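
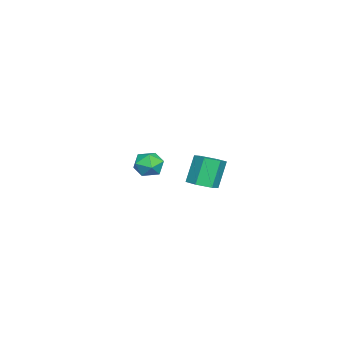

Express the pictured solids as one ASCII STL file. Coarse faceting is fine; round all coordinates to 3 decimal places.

solid 
facet normal -0.194 0.950 -0.245
outer loop
vertex -3.569 -0.825 -2.013
vertex -4.506 -0.941 -1.72
vertex -3.821 -0.635 -1.076
endloop
endfacet
facet normal 0.487 0.872 -0.046
outer loop
vertex -3.569 -0.825 -2.013
vertex -3.821 -0.635 -1.076
vertex -2.98 -1.115 -1.274
endloop
endfacet
facet normal 0.789 0.390 -0.476
outer loop
vertex -3.569 -0.825 -2.013
vertex -2.98 -1.115 -1.274
vertex -3.144 -1.717 -2.039
endloop
endfacet
facet normal 0.295 0.168 -0.940
outer loop
vertex -3.569 -0.825 -2.013
vertex -3.144 -1.717 -2.039
vertex -4.087 -1.61 -2.316
endloop
endfacet
facet normal -0.313 0.515 -0.798
outer loop
vertex -3.569 -0.825 -2.013
vertex -4.087 -1.61 -2.316
vertex -4.506 -0.941 -1.72
endloop
endfacet
facet normal 0.494 0.611 0.618
outer loop
vertex -2.98 -1.115 -1.274
vertex -3.821 -0.635 -1.076
vertex -3.553 -1.41 -0.524
endloop
endfacet
facet normal -0.608 0.736 0.297
outer loop
vertex -3.821 -0.635 -1.076
vertex -4.506 -0.941 -1.72
vertex -4.496 -1.303 -0.801
endloop
endfacet
facet normal -0.800 0.032 -0.599
outer loop
vertex -4.506 -0.941 -1.72
vertex -4.087 -1.61 -2.316
vertex -4.66 -1.905 -1.566
endloop
endfacet
facet normal 0.184 -0.527 -0.830
outer loop
vertex -4.087 -1.61 -2.316
vertex -3.144 -1.717 -2.039
vertex -3.819 -2.385 -1.764
endloop
endfacet
facet normal 0.983 -0.169 -0.077
outer loop
vertex -3.144 -1.717 -2.039
vertex -2.98 -1.115 -1.274
vertex -3.134 -2.079 -1.12
endloop
endfacet
facet normal -0.295 -0.168 0.940
outer loop
vertex -4.071 -2.195 -0.827
vertex -3.553 -1.41 -0.524
vertex -4.496 -1.303 -0.801
endloop
endfacet
facet normal -0.789 -0.390 0.476
outer loop
vertex -4.071 -2.195 -0.827
vertex -4.496 -1.303 -0.801
vertex -4.66 -1.905 -1.566
endloop
endfacet
facet normal -0.487 -0.872 0.046
outer loop
vertex -4.071 -2.195 -0.827
vertex -4.66 -1.905 -1.566
vertex -3.819 -2.385 -1.764
endloop
endfacet
facet normal 0.194 -0.950 0.245
outer loop
vertex -4.071 -2.195 -0.827
vertex -3.819 -2.385 -1.764
vertex -3.134 -2.079 -1.12
endloop
endfacet
facet normal 0.313 -0.515 0.798
outer loop
vertex -4.071 -2.195 -0.827
vertex -3.134 -2.079 -1.12
vertex -3.553 -1.41 -0.524
endloop
endfacet
facet normal -0.184 0.527 0.830
outer loop
vertex -4.496 -1.303 -0.801
vertex -3.553 -1.41 -0.524
vertex -3.821 -0.635 -1.076
endloop
endfacet
facet normal -0.983 0.169 0.077
outer loop
vertex -4.66 -1.905 -1.566
vertex -4.496 -1.303 -0.801
vertex -4.506 -0.941 -1.72
endloop
endfacet
facet normal -0.494 -0.611 -0.618
outer loop
vertex -3.819 -2.385 -1.764
vertex -4.66 -1.905 -1.566
vertex -4.087 -1.61 -2.316
endloop
endfacet
facet normal 0.608 -0.736 -0.297
outer loop
vertex -3.134 -2.079 -1.12
vertex -3.819 -2.385 -1.764
vertex -3.144 -1.717 -2.039
endloop
endfacet
facet normal 0.800 -0.032 0.599
outer loop
vertex -3.553 -1.41 -0.524
vertex -3.134 -2.079 -1.12
vertex -2.98 -1.115 -1.274
endloop
endfacet
facet normal 0.395 -0.154 -0.906
outer loop
vertex 4.043 3.889 1.004
vertex 3.492 3.242 0.874
vertex 3.278 4.043 0.644
endloop
endfacet
facet normal 0.227 0.972 -0.067
outer loop
vertex 4.043 3.889 1.004
vertex 3.278 4.043 0.644
vertex 3.339 4.165 2.616
endloop
endfacet
facet normal 0.226 0.972 -0.067
outer loop
vertex 3.339 4.165 2.616
vertex 3.278 4.043 0.644
vertex 2.574 4.318 2.255
endloop
endfacet
facet normal -0.396 0.155 0.905
outer loop
vertex 3.339 4.165 2.616
vertex 2.574 4.318 2.255
vertex 2.788 3.518 2.486
endloop
endfacet
facet normal 0.395 -0.155 -0.906
outer loop
vertex 3.278 4.043 0.644
vertex 3.492 3.242 0.874
vertex 2.726 3.396 0.514
endloop
endfacet
facet normal -0.657 0.641 -0.397
outer loop
vertex 3.278 4.043 0.644
vertex 2.726 3.396 0.514
vertex 2.574 4.318 2.255
endloop
endfacet
facet normal -0.658 0.640 -0.396
outer loop
vertex 2.574 4.318 2.255
vertex 2.726 3.396 0.514
vertex 2.023 3.671 2.125
endloop
endfacet
facet normal -0.396 0.155 0.905
outer loop
vertex 2.574 4.318 2.255
vertex 2.023 3.671 2.125
vertex 2.788 3.518 2.486
endloop
endfacet
facet normal 0.395 -0.154 -0.906
outer loop
vertex 2.726 3.396 0.514
vertex 3.492 3.242 0.874
vertex 2.941 2.595 0.744
endloop
endfacet
facet normal -0.884 -0.332 -0.329
outer loop
vertex 2.726 3.396 0.514
vertex 2.941 2.595 0.744
vertex 2.023 3.671 2.125
endloop
endfacet
facet normal -0.884 -0.332 -0.329
outer loop
vertex 2.023 3.671 2.125
vertex 2.941 2.595 0.744
vertex 2.237 2.871 2.356
endloop
endfacet
facet normal -0.396 0.155 0.905
outer loop
vertex 2.023 3.671 2.125
vertex 2.237 2.871 2.356
vertex 2.788 3.518 2.486
endloop
endfacet
facet normal 0.396 -0.155 -0.905
outer loop
vertex 2.941 2.595 0.744
vertex 3.492 3.242 0.874
vertex 3.706 2.442 1.105
endloop
endfacet
facet normal -0.226 -0.972 0.068
outer loop
vertex 2.941 2.595 0.744
vertex 3.706 2.442 1.105
vertex 2.237 2.871 2.356
endloop
endfacet
facet normal -0.227 -0.972 0.067
outer loop
vertex 2.237 2.871 2.356
vertex 3.706 2.442 1.105
vertex 3.002 2.717 2.716
endloop
endfacet
facet normal -0.395 0.154 0.906
outer loop
vertex 2.237 2.871 2.356
vertex 3.002 2.717 2.716
vertex 2.788 3.518 2.486
endloop
endfacet
facet normal 0.396 -0.155 -0.905
outer loop
vertex 3.706 2.442 1.105
vertex 3.492 3.242 0.874
vertex 4.257 3.089 1.235
endloop
endfacet
facet normal 0.658 -0.640 0.397
outer loop
vertex 3.706 2.442 1.105
vertex 4.257 3.089 1.235
vertex 3.002 2.717 2.716
endloop
endfacet
facet normal 0.658 -0.641 0.396
outer loop
vertex 3.002 2.717 2.716
vertex 4.257 3.089 1.235
vertex 3.554 3.364 2.846
endloop
endfacet
facet normal -0.395 0.155 0.906
outer loop
vertex 3.002 2.717 2.716
vertex 3.554 3.364 2.846
vertex 2.788 3.518 2.486
endloop
endfacet
facet normal 0.396 -0.155 -0.905
outer loop
vertex 4.257 3.089 1.235
vertex 3.492 3.242 0.874
vertex 4.043 3.889 1.004
endloop
endfacet
facet normal 0.884 0.332 0.329
outer loop
vertex 4.257 3.089 1.235
vertex 4.043 3.889 1.004
vertex 3.554 3.364 2.846
endloop
endfacet
facet normal 0.884 0.332 0.329
outer loop
vertex 3.554 3.364 2.846
vertex 4.043 3.889 1.004
vertex 3.339 4.165 2.616
endloop
endfacet
facet normal -0.395 0.154 0.906
outer loop
vertex 3.554 3.364 2.846
vertex 3.339 4.165 2.616
vertex 2.788 3.518 2.486
endloop
endfacet

endsolid


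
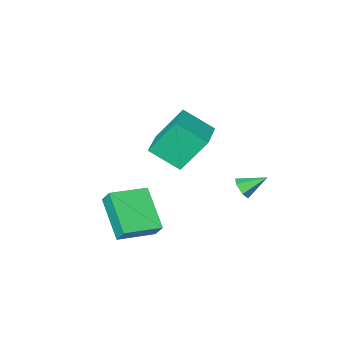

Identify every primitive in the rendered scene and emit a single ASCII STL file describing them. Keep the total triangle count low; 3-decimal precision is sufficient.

solid 
facet normal -0.986 0.112 -0.127
outer loop
vertex 0.691 -3.481 -0.039
vertex 0.663 -2.987 0.615
vertex 1.03 -1.869 -1.242
endloop
endfacet
facet normal 0.034 -0.602 -0.798
outer loop
vertex 2.637 -2.053 -1.035
vertex 0.691 -3.481 -0.039
vertex 1.03 -1.869 -1.242
endloop
endfacet
facet normal -0.985 0.114 -0.126
outer loop
vertex 1.03 -1.869 -1.242
vertex 0.663 -2.987 0.615
vertex 1.003 -1.375 -0.588
endloop
endfacet
facet normal 0.166 0.790 -0.590
outer loop
vertex 1.003 -1.375 -0.588
vertex 2.637 -2.053 -1.035
vertex 1.03 -1.869 -1.242
endloop
endfacet
facet normal -0.166 -0.790 0.590
outer loop
vertex 0.691 -3.481 -0.039
vertex 2.27 -3.171 0.822
vertex 0.663 -2.987 0.615
endloop
endfacet
facet normal 0.034 -0.602 -0.798
outer loop
vertex 2.297 -3.665 0.168
vertex 0.691 -3.481 -0.039
vertex 2.637 -2.053 -1.035
endloop
endfacet
facet normal -0.167 -0.790 0.590
outer loop
vertex 2.297 -3.665 0.168
vertex 2.27 -3.171 0.822
vertex 0.691 -3.481 -0.039
endloop
endfacet
facet normal -0.034 0.602 0.798
outer loop
vertex 0.663 -2.987 0.615
vertex 2.27 -3.171 0.822
vertex 1.003 -1.375 -0.588
endloop
endfacet
facet normal 0.167 0.790 -0.590
outer loop
vertex 2.609 -1.559 -0.381
vertex 2.637 -2.053 -1.035
vertex 1.003 -1.375 -0.588
endloop
endfacet
facet normal -0.034 0.602 0.798
outer loop
vertex 1.003 -1.375 -0.588
vertex 2.27 -3.171 0.822
vertex 2.609 -1.559 -0.381
endloop
endfacet
facet normal 0.985 -0.113 0.127
outer loop
vertex 2.609 -1.559 -0.381
vertex 2.297 -3.665 0.168
vertex 2.637 -2.053 -1.035
endloop
endfacet
facet normal 0.986 -0.113 0.126
outer loop
vertex 2.27 -3.171 0.822
vertex 2.297 -3.665 0.168
vertex 2.609 -1.559 -0.381
endloop
endfacet
facet normal -0.677 -0.721 -0.146
outer loop
vertex -1.575 -3.923 3.778
vertex -2.424 -2.953 2.919
vertex -0.666 -4.47 2.263
endloop
endfacet
facet normal 0.548 -0.626 0.555
outer loop
vertex 0.444 -3.287 2.501
vertex -1.575 -3.923 3.778
vertex -0.666 -4.47 2.263
endloop
endfacet
facet normal -0.677 -0.722 -0.145
outer loop
vertex -0.666 -4.47 2.263
vertex -2.424 -2.953 2.919
vertex -1.516 -3.5 1.403
endloop
endfacet
facet normal 0.491 -0.296 -0.819
outer loop
vertex -1.516 -3.5 1.403
vertex 0.444 -3.287 2.501
vertex -0.666 -4.47 2.263
endloop
endfacet
facet normal -0.491 0.296 0.819
outer loop
vertex -1.575 -3.923 3.778
vertex -1.314 -1.77 3.157
vertex -2.424 -2.953 2.919
endloop
endfacet
facet normal 0.548 -0.627 0.554
outer loop
vertex -0.464 -2.74 4.017
vertex -1.575 -3.923 3.778
vertex 0.444 -3.287 2.501
endloop
endfacet
facet normal -0.491 0.296 0.819
outer loop
vertex -0.464 -2.74 4.017
vertex -1.314 -1.77 3.157
vertex -1.575 -3.923 3.778
endloop
endfacet
facet normal -0.548 0.626 -0.554
outer loop
vertex -2.424 -2.953 2.919
vertex -1.314 -1.77 3.157
vertex -1.516 -3.5 1.403
endloop
endfacet
facet normal 0.491 -0.296 -0.819
outer loop
vertex -0.405 -2.317 1.642
vertex 0.444 -3.287 2.501
vertex -1.516 -3.5 1.403
endloop
endfacet
facet normal -0.548 0.626 -0.555
outer loop
vertex -1.516 -3.5 1.403
vertex -1.314 -1.77 3.157
vertex -0.405 -2.317 1.642
endloop
endfacet
facet normal 0.677 0.721 0.145
outer loop
vertex -0.405 -2.317 1.642
vertex -0.464 -2.74 4.017
vertex 0.444 -3.287 2.501
endloop
endfacet
facet normal 0.677 0.722 0.145
outer loop
vertex -1.314 -1.77 3.157
vertex -0.464 -2.74 4.017
vertex -0.405 -2.317 1.642
endloop
endfacet
facet normal 0.756 -0.411 -0.510
outer loop
vertex -2.684 -1.4 -0.086
vertex -2.962 -1.849 -0.136
vertex -3.003 -1.469 -0.503
endloop
endfacet
facet normal -0.038 0.990 -0.135
outer loop
vertex -2.684 -1.4 -0.086
vertex -3.003 -1.469 -0.503
vertex -3.838 -1.371 0.456
endloop
endfacet
facet normal 0.756 -0.411 -0.510
outer loop
vertex -3.003 -1.469 -0.503
vertex -2.962 -1.849 -0.136
vertex -3.281 -1.918 -0.553
endloop
endfacet
facet normal -0.643 0.466 -0.608
outer loop
vertex -3.003 -1.469 -0.503
vertex -3.281 -1.918 -0.553
vertex -3.838 -1.371 0.456
endloop
endfacet
facet normal 0.755 -0.412 -0.510
outer loop
vertex -3.281 -1.918 -0.553
vertex -2.962 -1.849 -0.136
vertex -3.24 -2.297 -0.186
endloop
endfacet
facet normal -0.883 -0.372 -0.286
outer loop
vertex -3.281 -1.918 -0.553
vertex -3.24 -2.297 -0.186
vertex -3.838 -1.371 0.456
endloop
endfacet
facet normal 0.756 -0.412 -0.509
outer loop
vertex -3.24 -2.297 -0.186
vertex -2.962 -1.849 -0.136
vertex -2.921 -2.228 0.232
endloop
endfacet
facet normal -0.518 -0.687 0.509
outer loop
vertex -3.24 -2.297 -0.186
vertex -2.921 -2.228 0.232
vertex -3.838 -1.371 0.456
endloop
endfacet
facet normal 0.756 -0.412 -0.509
outer loop
vertex -2.921 -2.228 0.232
vertex -2.962 -1.849 -0.136
vertex -2.643 -1.78 0.282
endloop
endfacet
facet normal 0.087 -0.164 0.983
outer loop
vertex -2.921 -2.228 0.232
vertex -2.643 -1.78 0.282
vertex -3.838 -1.371 0.456
endloop
endfacet
facet normal 0.756 -0.411 -0.509
outer loop
vertex -2.643 -1.78 0.282
vertex -2.962 -1.849 -0.136
vertex -2.684 -1.4 -0.086
endloop
endfacet
facet normal 0.327 0.675 0.661
outer loop
vertex -2.643 -1.78 0.282
vertex -2.684 -1.4 -0.086
vertex -3.838 -1.371 0.456
endloop
endfacet

endsolid


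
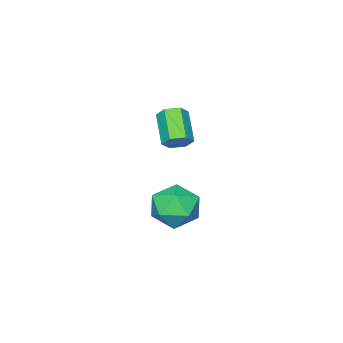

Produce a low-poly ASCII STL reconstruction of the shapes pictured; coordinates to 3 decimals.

solid 
facet normal 0.009 0.793 0.609
outer loop
vertex -0.17 -1.371 -3.325
vertex -1.177 -1.748 -2.819
vertex -0.127 -2.095 -2.384
endloop
endfacet
facet normal 0.674 0.600 0.431
outer loop
vertex -0.17 -1.371 -3.325
vertex -0.127 -2.095 -2.384
vertex 0.611 -2.266 -3.299
endloop
endfacet
facet normal 0.727 0.627 -0.279
outer loop
vertex -0.17 -1.371 -3.325
vertex 0.611 -2.266 -3.299
vertex 0.018 -2.024 -4.3
endloop
endfacet
facet normal 0.097 0.835 -0.541
outer loop
vertex -0.17 -1.371 -3.325
vertex 0.018 -2.024 -4.3
vertex -1.087 -1.704 -4.003
endloop
endfacet
facet normal -0.347 0.938 0.008
outer loop
vertex -0.17 -1.371 -3.325
vertex -1.087 -1.704 -4.003
vertex -1.177 -1.748 -2.819
endloop
endfacet
facet normal 0.769 -0.077 0.635
outer loop
vertex 0.611 -2.266 -3.299
vertex -0.127 -2.095 -2.384
vertex 0.087 -3.196 -2.777
endloop
endfacet
facet normal -0.305 0.234 0.923
outer loop
vertex -0.127 -2.095 -2.384
vertex -1.177 -1.748 -2.819
vertex -1.018 -2.876 -2.48
endloop
endfacet
facet normal -0.882 0.469 -0.050
outer loop
vertex -1.177 -1.748 -2.819
vertex -1.087 -1.704 -4.003
vertex -1.611 -2.634 -3.481
endloop
endfacet
facet normal -0.165 0.303 -0.939
outer loop
vertex -1.087 -1.704 -4.003
vertex 0.018 -2.024 -4.3
vertex -0.873 -2.805 -4.396
endloop
endfacet
facet normal 0.856 -0.034 -0.515
outer loop
vertex 0.018 -2.024 -4.3
vertex 0.611 -2.266 -3.299
vertex 0.177 -3.152 -3.961
endloop
endfacet
facet normal -0.097 -0.835 0.541
outer loop
vertex -0.83 -3.529 -3.455
vertex 0.087 -3.196 -2.777
vertex -1.018 -2.876 -2.48
endloop
endfacet
facet normal -0.727 -0.627 0.279
outer loop
vertex -0.83 -3.529 -3.455
vertex -1.018 -2.876 -2.48
vertex -1.611 -2.634 -3.481
endloop
endfacet
facet normal -0.674 -0.600 -0.431
outer loop
vertex -0.83 -3.529 -3.455
vertex -1.611 -2.634 -3.481
vertex -0.873 -2.805 -4.396
endloop
endfacet
facet normal -0.009 -0.793 -0.609
outer loop
vertex -0.83 -3.529 -3.455
vertex -0.873 -2.805 -4.396
vertex 0.177 -3.152 -3.961
endloop
endfacet
facet normal 0.347 -0.938 -0.008
outer loop
vertex -0.83 -3.529 -3.455
vertex 0.177 -3.152 -3.961
vertex 0.087 -3.196 -2.777
endloop
endfacet
facet normal 0.165 -0.303 0.939
outer loop
vertex -1.018 -2.876 -2.48
vertex 0.087 -3.196 -2.777
vertex -0.127 -2.095 -2.384
endloop
endfacet
facet normal -0.856 0.034 0.515
outer loop
vertex -1.611 -2.634 -3.481
vertex -1.018 -2.876 -2.48
vertex -1.177 -1.748 -2.819
endloop
endfacet
facet normal -0.769 0.077 -0.635
outer loop
vertex -0.873 -2.805 -4.396
vertex -1.611 -2.634 -3.481
vertex -1.087 -1.704 -4.003
endloop
endfacet
facet normal 0.305 -0.234 -0.923
outer loop
vertex 0.177 -3.152 -3.961
vertex -0.873 -2.805 -4.396
vertex 0.018 -2.024 -4.3
endloop
endfacet
facet normal 0.882 -0.469 0.050
outer loop
vertex 0.087 -3.196 -2.777
vertex 0.177 -3.152 -3.961
vertex 0.611 -2.266 -3.299
endloop
endfacet
facet normal 0.470 0.646 -0.602
outer loop
vertex 0.585 -1.697 1.314
vertex 0.093 -1.734 0.89
vertex 0.083 -1.287 1.362
endloop
endfacet
facet normal 0.427 0.430 0.796
outer loop
vertex 0.585 -1.697 1.314
vertex 0.083 -1.287 1.362
vertex -0.182 -2.75 2.294
endloop
endfacet
facet normal 0.428 0.429 0.796
outer loop
vertex -0.182 -2.75 2.294
vertex 0.083 -1.287 1.362
vertex -0.684 -2.339 2.342
endloop
endfacet
facet normal -0.471 -0.646 0.601
outer loop
vertex -0.182 -2.75 2.294
vertex -0.684 -2.339 2.342
vertex -0.673 -2.786 1.87
endloop
endfacet
facet normal 0.472 0.645 -0.601
outer loop
vertex 0.083 -1.287 1.362
vertex 0.093 -1.734 0.89
vertex -0.408 -1.323 0.938
endloop
endfacet
facet normal -0.455 0.762 0.462
outer loop
vertex 0.083 -1.287 1.362
vertex -0.408 -1.323 0.938
vertex -0.684 -2.339 2.342
endloop
endfacet
facet normal -0.456 0.761 0.461
outer loop
vertex -0.684 -2.339 2.342
vertex -0.408 -1.323 0.938
vertex -1.175 -2.376 1.918
endloop
endfacet
facet normal -0.470 -0.646 0.601
outer loop
vertex -0.684 -2.339 2.342
vertex -1.175 -2.376 1.918
vertex -0.673 -2.786 1.87
endloop
endfacet
facet normal 0.472 0.645 -0.601
outer loop
vertex -0.408 -1.323 0.938
vertex 0.093 -1.734 0.89
vertex -0.398 -1.77 0.466
endloop
endfacet
facet normal -0.882 0.332 -0.333
outer loop
vertex -0.408 -1.323 0.938
vertex -0.398 -1.77 0.466
vertex -1.175 -2.376 1.918
endloop
endfacet
facet normal -0.882 0.332 -0.333
outer loop
vertex -1.175 -2.376 1.918
vertex -0.398 -1.77 0.466
vertex -1.165 -2.823 1.446
endloop
endfacet
facet normal -0.470 -0.646 0.602
outer loop
vertex -1.175 -2.376 1.918
vertex -1.165 -2.823 1.446
vertex -0.673 -2.786 1.87
endloop
endfacet
facet normal 0.471 0.646 -0.601
outer loop
vertex -0.398 -1.77 0.466
vertex 0.093 -1.734 0.89
vertex 0.104 -2.181 0.418
endloop
endfacet
facet normal -0.427 -0.429 -0.796
outer loop
vertex -0.398 -1.77 0.466
vertex 0.104 -2.181 0.418
vertex -1.165 -2.823 1.446
endloop
endfacet
facet normal -0.427 -0.430 -0.796
outer loop
vertex -1.165 -2.823 1.446
vertex 0.104 -2.181 0.418
vertex -0.663 -3.233 1.398
endloop
endfacet
facet normal -0.470 -0.646 0.602
outer loop
vertex -1.165 -2.823 1.446
vertex -0.663 -3.233 1.398
vertex -0.673 -2.786 1.87
endloop
endfacet
facet normal 0.470 0.646 -0.601
outer loop
vertex 0.104 -2.181 0.418
vertex 0.093 -1.734 0.89
vertex 0.595 -2.144 0.842
endloop
endfacet
facet normal 0.455 -0.762 -0.461
outer loop
vertex 0.104 -2.181 0.418
vertex 0.595 -2.144 0.842
vertex -0.663 -3.233 1.398
endloop
endfacet
facet normal 0.455 -0.761 -0.462
outer loop
vertex -0.663 -3.233 1.398
vertex 0.595 -2.144 0.842
vertex -0.172 -3.197 1.822
endloop
endfacet
facet normal -0.472 -0.645 0.601
outer loop
vertex -0.663 -3.233 1.398
vertex -0.172 -3.197 1.822
vertex -0.673 -2.786 1.87
endloop
endfacet
facet normal 0.470 0.646 -0.602
outer loop
vertex 0.595 -2.144 0.842
vertex 0.093 -1.734 0.89
vertex 0.585 -1.697 1.314
endloop
endfacet
facet normal 0.882 -0.332 0.333
outer loop
vertex 0.595 -2.144 0.842
vertex 0.585 -1.697 1.314
vertex -0.172 -3.197 1.822
endloop
endfacet
facet normal 0.882 -0.332 0.333
outer loop
vertex -0.172 -3.197 1.822
vertex 0.585 -1.697 1.314
vertex -0.182 -2.75 2.294
endloop
endfacet
facet normal -0.472 -0.645 0.601
outer loop
vertex -0.172 -3.197 1.822
vertex -0.182 -2.75 2.294
vertex -0.673 -2.786 1.87
endloop
endfacet

endsolid


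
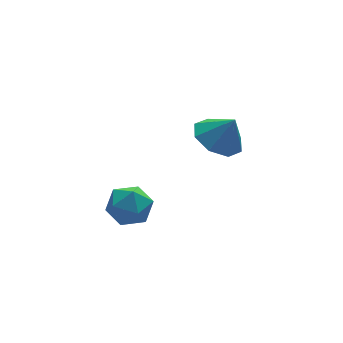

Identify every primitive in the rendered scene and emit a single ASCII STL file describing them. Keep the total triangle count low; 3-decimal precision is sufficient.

solid 
facet normal -0.549 0.836 -0.004
outer loop
vertex -3.743 -1.145 1.638
vertex -4.489 -1.635 1.661
vertex -4.101 -1.376 2.423
endloop
endfacet
facet normal 0.080 0.946 0.315
outer loop
vertex -3.743 -1.145 1.638
vertex -4.101 -1.376 2.423
vertex -3.215 -1.413 2.308
endloop
endfacet
facet normal 0.595 0.789 -0.153
outer loop
vertex -3.743 -1.145 1.638
vertex -3.215 -1.413 2.308
vertex -3.056 -1.694 1.475
endloop
endfacet
facet normal 0.285 0.583 -0.761
outer loop
vertex -3.743 -1.145 1.638
vertex -3.056 -1.694 1.475
vertex -3.844 -1.831 1.075
endloop
endfacet
facet normal -0.422 0.611 -0.669
outer loop
vertex -3.743 -1.145 1.638
vertex -3.844 -1.831 1.075
vertex -4.489 -1.635 1.661
endloop
endfacet
facet normal 0.132 0.489 0.862
outer loop
vertex -3.215 -1.413 2.308
vertex -4.101 -1.376 2.423
vertex -3.636 -2.069 2.745
endloop
endfacet
facet normal -0.885 0.312 0.345
outer loop
vertex -4.101 -1.376 2.423
vertex -4.489 -1.635 1.661
vertex -4.424 -2.206 2.345
endloop
endfacet
facet normal -0.680 -0.051 -0.731
outer loop
vertex -4.489 -1.635 1.661
vertex -3.844 -1.831 1.075
vertex -4.265 -2.487 1.512
endloop
endfacet
facet normal 0.464 -0.098 -0.880
outer loop
vertex -3.844 -1.831 1.075
vertex -3.056 -1.694 1.475
vertex -3.379 -2.524 1.397
endloop
endfacet
facet normal 0.966 0.236 0.105
outer loop
vertex -3.056 -1.694 1.475
vertex -3.215 -1.413 2.308
vertex -2.991 -2.265 2.159
endloop
endfacet
facet normal -0.285 -0.583 0.761
outer loop
vertex -3.737 -2.755 2.182
vertex -3.636 -2.069 2.745
vertex -4.424 -2.206 2.345
endloop
endfacet
facet normal -0.595 -0.789 0.153
outer loop
vertex -3.737 -2.755 2.182
vertex -4.424 -2.206 2.345
vertex -4.265 -2.487 1.512
endloop
endfacet
facet normal -0.080 -0.946 -0.315
outer loop
vertex -3.737 -2.755 2.182
vertex -4.265 -2.487 1.512
vertex -3.379 -2.524 1.397
endloop
endfacet
facet normal 0.549 -0.836 0.004
outer loop
vertex -3.737 -2.755 2.182
vertex -3.379 -2.524 1.397
vertex -2.991 -2.265 2.159
endloop
endfacet
facet normal 0.422 -0.611 0.669
outer loop
vertex -3.737 -2.755 2.182
vertex -2.991 -2.265 2.159
vertex -3.636 -2.069 2.745
endloop
endfacet
facet normal -0.464 0.098 0.880
outer loop
vertex -4.424 -2.206 2.345
vertex -3.636 -2.069 2.745
vertex -4.101 -1.376 2.423
endloop
endfacet
facet normal -0.966 -0.236 -0.105
outer loop
vertex -4.265 -2.487 1.512
vertex -4.424 -2.206 2.345
vertex -4.489 -1.635 1.661
endloop
endfacet
facet normal -0.132 -0.489 -0.862
outer loop
vertex -3.379 -2.524 1.397
vertex -4.265 -2.487 1.512
vertex -3.844 -1.831 1.075
endloop
endfacet
facet normal 0.885 -0.312 -0.345
outer loop
vertex -2.991 -2.265 2.159
vertex -3.379 -2.524 1.397
vertex -3.056 -1.694 1.475
endloop
endfacet
facet normal 0.680 0.051 0.731
outer loop
vertex -3.636 -2.069 2.745
vertex -2.991 -2.265 2.159
vertex -3.215 -1.413 2.308
endloop
endfacet
facet normal -0.411 0.250 -0.877
outer loop
vertex 1.026 0.834 2.481
vertex 0.358 0.083 2.58
vertex 0.382 1.057 2.846
endloop
endfacet
facet normal 0.544 0.586 0.601
outer loop
vertex 1.026 0.834 2.481
vertex 0.382 1.057 2.846
vertex 0.862 -0.223 3.66
endloop
endfacet
facet normal -0.409 0.250 -0.878
outer loop
vertex 0.382 1.057 2.846
vertex 0.358 0.083 2.58
vertex -0.277 0.71 3.054
endloop
endfacet
facet normal -0.014 0.533 0.846
outer loop
vertex 0.382 1.057 2.846
vertex -0.277 0.71 3.054
vertex 0.862 -0.223 3.66
endloop
endfacet
facet normal -0.410 0.249 -0.878
outer loop
vertex -0.277 0.71 3.054
vertex 0.358 0.083 2.58
vertex -0.563 -0.005 2.985
endloop
endfacet
facet normal -0.417 0.079 0.906
outer loop
vertex -0.277 0.71 3.054
vertex -0.563 -0.005 2.985
vertex 0.862 -0.223 3.66
endloop
endfacet
facet normal -0.410 0.249 -0.878
outer loop
vertex -0.563 -0.005 2.985
vertex 0.358 0.083 2.58
vertex -0.31 -0.668 2.679
endloop
endfacet
facet normal -0.431 -0.509 0.745
outer loop
vertex -0.563 -0.005 2.985
vertex -0.31 -0.668 2.679
vertex 0.862 -0.223 3.66
endloop
endfacet
facet normal -0.409 0.249 -0.878
outer loop
vertex -0.31 -0.668 2.679
vertex 0.358 0.083 2.58
vertex 0.335 -0.891 2.315
endloop
endfacet
facet normal -0.048 -0.887 0.459
outer loop
vertex -0.31 -0.668 2.679
vertex 0.335 -0.891 2.315
vertex 0.862 -0.223 3.66
endloop
endfacet
facet normal -0.410 0.248 -0.878
outer loop
vertex 0.335 -0.891 2.315
vertex 0.358 0.083 2.58
vertex 0.993 -0.544 2.106
endloop
endfacet
facet normal 0.508 -0.834 0.215
outer loop
vertex 0.335 -0.891 2.315
vertex 0.993 -0.544 2.106
vertex 0.862 -0.223 3.66
endloop
endfacet
facet normal -0.410 0.249 -0.878
outer loop
vertex 0.993 -0.544 2.106
vertex 0.358 0.083 2.58
vertex 1.279 0.171 2.175
endloop
endfacet
facet normal 0.912 -0.380 0.155
outer loop
vertex 0.993 -0.544 2.106
vertex 1.279 0.171 2.175
vertex 0.862 -0.223 3.66
endloop
endfacet
facet normal -0.410 0.249 -0.878
outer loop
vertex 1.279 0.171 2.175
vertex 0.358 0.083 2.58
vertex 1.026 0.834 2.481
endloop
endfacet
facet normal 0.926 0.208 0.315
outer loop
vertex 1.279 0.171 2.175
vertex 1.026 0.834 2.481
vertex 0.862 -0.223 3.66
endloop
endfacet

endsolid


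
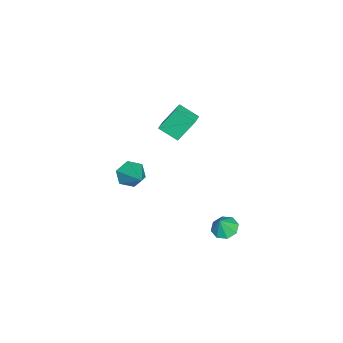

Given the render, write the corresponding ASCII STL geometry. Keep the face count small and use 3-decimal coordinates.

solid 
facet normal -0.954 -0.068 -0.292
outer loop
vertex -1.683 -1.514 2.611
vertex -2.168 -0.688 4.003
vertex -1.57 -0.374 1.974
endloop
endfacet
facet normal 0.288 -0.489 -0.824
outer loop
vertex -0.712 -0.312 2.237
vertex -1.683 -1.514 2.611
vertex -1.57 -0.374 1.974
endloop
endfacet
facet normal -0.954 -0.069 -0.292
outer loop
vertex -1.57 -0.374 1.974
vertex -2.168 -0.688 4.003
vertex -2.056 0.452 3.367
endloop
endfacet
facet normal 0.086 0.870 -0.486
outer loop
vertex -2.056 0.452 3.367
vertex -0.712 -0.312 2.237
vertex -1.57 -0.374 1.974
endloop
endfacet
facet normal -0.086 -0.870 0.486
outer loop
vertex -1.683 -1.514 2.611
vertex -1.31 -0.626 4.266
vertex -2.168 -0.688 4.003
endloop
endfacet
facet normal 0.287 -0.488 -0.824
outer loop
vertex -0.824 -1.452 2.873
vertex -1.683 -1.514 2.611
vertex -0.712 -0.312 2.237
endloop
endfacet
facet normal -0.085 -0.870 0.486
outer loop
vertex -0.824 -1.452 2.873
vertex -1.31 -0.626 4.266
vertex -1.683 -1.514 2.611
endloop
endfacet
facet normal -0.288 0.488 0.824
outer loop
vertex -2.168 -0.688 4.003
vertex -1.31 -0.626 4.266
vertex -2.056 0.452 3.367
endloop
endfacet
facet normal 0.086 0.870 -0.486
outer loop
vertex -1.197 0.514 3.629
vertex -0.712 -0.312 2.237
vertex -2.056 0.452 3.367
endloop
endfacet
facet normal -0.287 0.489 0.824
outer loop
vertex -2.056 0.452 3.367
vertex -1.31 -0.626 4.266
vertex -1.197 0.514 3.629
endloop
endfacet
facet normal 0.954 0.069 0.292
outer loop
vertex -1.197 0.514 3.629
vertex -0.824 -1.452 2.873
vertex -0.712 -0.312 2.237
endloop
endfacet
facet normal 0.954 0.069 0.292
outer loop
vertex -1.31 -0.626 4.266
vertex -0.824 -1.452 2.873
vertex -1.197 0.514 3.629
endloop
endfacet
facet normal -0.414 0.146 -0.899
outer loop
vertex 2.133 2.784 -2.757
vertex 1.477 3.029 -2.415
vertex 2.132 3.373 -2.661
endloop
endfacet
facet normal 0.987 -0.024 0.160
outer loop
vertex 2.133 2.784 -2.757
vertex 2.132 3.373 -2.661
vertex 1.923 2.871 -1.445
endloop
endfacet
facet normal -0.414 0.146 -0.899
outer loop
vertex 2.132 3.373 -2.661
vertex 1.477 3.029 -2.415
vertex 1.747 3.76 -2.421
endloop
endfacet
facet normal 0.764 0.540 0.354
outer loop
vertex 2.132 3.373 -2.661
vertex 1.747 3.76 -2.421
vertex 1.923 2.871 -1.445
endloop
endfacet
facet normal -0.414 0.146 -0.899
outer loop
vertex 1.747 3.76 -2.421
vertex 1.477 3.029 -2.415
vertex 1.203 3.719 -2.177
endloop
endfacet
facet normal 0.228 0.740 0.633
outer loop
vertex 1.747 3.76 -2.421
vertex 1.203 3.719 -2.177
vertex 1.923 2.871 -1.445
endloop
endfacet
facet normal -0.413 0.146 -0.899
outer loop
vertex 1.203 3.719 -2.177
vertex 1.477 3.029 -2.415
vertex 0.82 3.274 -2.073
endloop
endfacet
facet normal -0.307 0.459 0.834
outer loop
vertex 1.203 3.719 -2.177
vertex 0.82 3.274 -2.073
vertex 1.923 2.871 -1.445
endloop
endfacet
facet normal -0.413 0.146 -0.899
outer loop
vertex 0.82 3.274 -2.073
vertex 1.477 3.029 -2.415
vertex 0.821 2.685 -2.169
endloop
endfacet
facet normal -0.528 -0.138 0.838
outer loop
vertex 0.82 3.274 -2.073
vertex 0.821 2.685 -2.169
vertex 1.923 2.871 -1.445
endloop
endfacet
facet normal -0.414 0.146 -0.899
outer loop
vertex 0.821 2.685 -2.169
vertex 1.477 3.029 -2.415
vertex 1.207 2.297 -2.41
endloop
endfacet
facet normal -0.304 -0.702 0.644
outer loop
vertex 0.821 2.685 -2.169
vertex 1.207 2.297 -2.41
vertex 1.923 2.871 -1.445
endloop
endfacet
facet normal -0.413 0.146 -0.899
outer loop
vertex 1.207 2.297 -2.41
vertex 1.477 3.029 -2.415
vertex 1.75 2.338 -2.653
endloop
endfacet
facet normal 0.231 -0.902 0.365
outer loop
vertex 1.207 2.297 -2.41
vertex 1.75 2.338 -2.653
vertex 1.923 2.871 -1.445
endloop
endfacet
facet normal -0.414 0.146 -0.899
outer loop
vertex 1.75 2.338 -2.653
vertex 1.477 3.029 -2.415
vertex 2.133 2.784 -2.757
endloop
endfacet
facet normal 0.767 -0.620 0.164
outer loop
vertex 1.75 2.338 -2.653
vertex 2.133 2.784 -2.757
vertex 1.923 2.871 -1.445
endloop
endfacet
facet normal -0.680 -0.552 -0.484
outer loop
vertex -2.599 -4.395 -4.466
vertex -3.273 -3.94 -4.038
vertex -2.95 -3.633 -4.842
endloop
endfacet
facet normal 0.827 0.109 -0.552
outer loop
vertex -2.599 -4.395 -4.466
vertex -2.95 -3.633 -4.842
vertex -1.847 -2.78 -3.022
endloop
endfacet
facet normal -0.679 -0.552 -0.484
outer loop
vertex -2.95 -3.633 -4.842
vertex -3.273 -3.94 -4.038
vertex -3.625 -3.177 -4.414
endloop
endfacet
facet normal 0.225 0.823 -0.522
outer loop
vertex -2.95 -3.633 -4.842
vertex -3.625 -3.177 -4.414
vertex -1.847 -2.78 -3.022
endloop
endfacet
facet normal -0.679 -0.552 -0.484
outer loop
vertex -3.625 -3.177 -4.414
vertex -3.273 -3.94 -4.038
vertex -3.948 -3.484 -3.61
endloop
endfacet
facet normal -0.362 0.910 0.202
outer loop
vertex -3.625 -3.177 -4.414
vertex -3.948 -3.484 -3.61
vertex -1.847 -2.78 -3.022
endloop
endfacet
facet normal -0.679 -0.552 -0.483
outer loop
vertex -3.948 -3.484 -3.61
vertex -3.273 -3.94 -4.038
vertex -3.597 -4.246 -3.233
endloop
endfacet
facet normal -0.345 0.284 0.895
outer loop
vertex -3.948 -3.484 -3.61
vertex -3.597 -4.246 -3.233
vertex -1.847 -2.78 -3.022
endloop
endfacet
facet normal -0.679 -0.552 -0.483
outer loop
vertex -3.597 -4.246 -3.233
vertex -3.273 -3.94 -4.038
vertex -2.922 -4.702 -3.661
endloop
endfacet
facet normal 0.257 -0.431 0.865
outer loop
vertex -3.597 -4.246 -3.233
vertex -2.922 -4.702 -3.661
vertex -1.847 -2.78 -3.022
endloop
endfacet
facet normal -0.680 -0.552 -0.483
outer loop
vertex -2.922 -4.702 -3.661
vertex -3.273 -3.94 -4.038
vertex -2.599 -4.395 -4.466
endloop
endfacet
facet normal 0.843 -0.519 0.141
outer loop
vertex -2.922 -4.702 -3.661
vertex -2.599 -4.395 -4.466
vertex -1.847 -2.78 -3.022
endloop
endfacet

endsolid


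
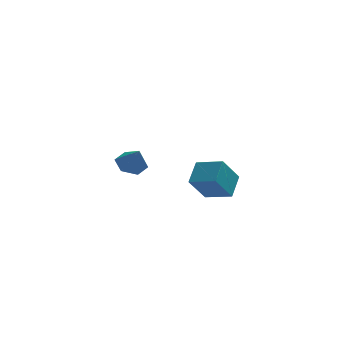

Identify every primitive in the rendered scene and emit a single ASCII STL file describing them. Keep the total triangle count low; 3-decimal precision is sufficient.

solid 
facet normal -0.783 0.550 -0.291
outer loop
vertex 0.661 -2.204 2.643
vertex 1.667 -1.619 1.042
vertex 0.079 -3.469 1.815
endloop
endfacet
facet normal -0.508 -0.296 0.809
outer loop
vertex 1.433 -4.421 2.318
vertex 0.661 -2.204 2.643
vertex 0.079 -3.469 1.815
endloop
endfacet
facet normal -0.783 0.551 -0.290
outer loop
vertex 0.079 -3.469 1.815
vertex 1.667 -1.619 1.042
vertex 1.085 -2.883 0.214
endloop
endfacet
facet normal -0.359 -0.781 -0.511
outer loop
vertex 1.085 -2.883 0.214
vertex 1.433 -4.421 2.318
vertex 0.079 -3.469 1.815
endloop
endfacet
facet normal 0.359 0.781 0.511
outer loop
vertex 0.661 -2.204 2.643
vertex 3.021 -2.571 1.545
vertex 1.667 -1.619 1.042
endloop
endfacet
facet normal -0.509 -0.296 0.809
outer loop
vertex 2.015 -3.157 3.146
vertex 0.661 -2.204 2.643
vertex 1.433 -4.421 2.318
endloop
endfacet
facet normal 0.359 0.781 0.511
outer loop
vertex 2.015 -3.157 3.146
vertex 3.021 -2.571 1.545
vertex 0.661 -2.204 2.643
endloop
endfacet
facet normal 0.508 0.296 -0.809
outer loop
vertex 1.667 -1.619 1.042
vertex 3.021 -2.571 1.545
vertex 1.085 -2.883 0.214
endloop
endfacet
facet normal -0.360 -0.781 -0.511
outer loop
vertex 2.439 -3.836 0.717
vertex 1.433 -4.421 2.318
vertex 1.085 -2.883 0.214
endloop
endfacet
facet normal 0.508 0.295 -0.809
outer loop
vertex 1.085 -2.883 0.214
vertex 3.021 -2.571 1.545
vertex 2.439 -3.836 0.717
endloop
endfacet
facet normal 0.783 -0.551 0.291
outer loop
vertex 2.439 -3.836 0.717
vertex 2.015 -3.157 3.146
vertex 1.433 -4.421 2.318
endloop
endfacet
facet normal 0.783 -0.550 0.290
outer loop
vertex 3.021 -2.571 1.545
vertex 2.015 -3.157 3.146
vertex 2.439 -3.836 0.717
endloop
endfacet
facet normal -0.251 0.436 -0.864
outer loop
vertex -1.342 4.183 -1.011
vertex -2.323 4.273 -0.68
vertex -1.64 5.035 -0.494
endloop
endfacet
facet normal 0.930 0.113 0.349
outer loop
vertex -1.342 4.183 -1.011
vertex -1.64 5.035 -0.494
vertex -1.917 3.567 0.72
endloop
endfacet
facet normal -0.251 0.436 -0.864
outer loop
vertex -1.64 5.035 -0.494
vertex -2.323 4.273 -0.68
vertex -2.621 5.125 -0.163
endloop
endfacet
facet normal 0.309 0.571 0.761
outer loop
vertex -1.64 5.035 -0.494
vertex -2.621 5.125 -0.163
vertex -1.917 3.567 0.72
endloop
endfacet
facet normal -0.251 0.437 -0.864
outer loop
vertex -2.621 5.125 -0.163
vertex -2.323 4.273 -0.68
vertex -3.305 4.364 -0.349
endloop
endfacet
facet normal -0.499 0.245 0.831
outer loop
vertex -2.621 5.125 -0.163
vertex -3.305 4.364 -0.349
vertex -1.917 3.567 0.72
endloop
endfacet
facet normal -0.251 0.437 -0.864
outer loop
vertex -3.305 4.364 -0.349
vertex -2.323 4.273 -0.68
vertex -3.007 3.512 -0.866
endloop
endfacet
facet normal -0.686 -0.537 0.490
outer loop
vertex -3.305 4.364 -0.349
vertex -3.007 3.512 -0.866
vertex -1.917 3.567 0.72
endloop
endfacet
facet normal -0.251 0.437 -0.864
outer loop
vertex -3.007 3.512 -0.866
vertex -2.323 4.273 -0.68
vertex -2.025 3.422 -1.197
endloop
endfacet
facet normal -0.065 -0.995 0.079
outer loop
vertex -3.007 3.512 -0.866
vertex -2.025 3.422 -1.197
vertex -1.917 3.567 0.72
endloop
endfacet
facet normal -0.251 0.437 -0.864
outer loop
vertex -2.025 3.422 -1.197
vertex -2.323 4.273 -0.68
vertex -1.342 4.183 -1.011
endloop
endfacet
facet normal 0.743 -0.669 0.009
outer loop
vertex -2.025 3.422 -1.197
vertex -1.342 4.183 -1.011
vertex -1.917 3.567 0.72
endloop
endfacet

endsolid


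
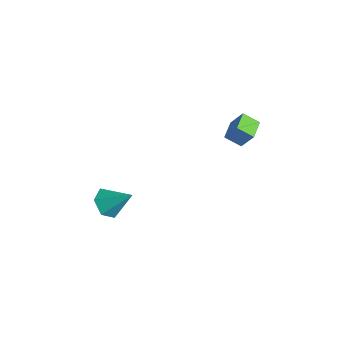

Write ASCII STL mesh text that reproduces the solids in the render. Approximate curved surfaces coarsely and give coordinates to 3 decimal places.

solid 
facet normal -0.527 -0.668 0.525
outer loop
vertex 0.833 1.815 4.738
vertex -0.043 2.597 4.853
vertex 0.314 1.388 3.673
endloop
endfacet
facet normal 0.743 -0.663 -0.096
outer loop
vertex 0.863 2.083 3.127
vertex 0.833 1.815 4.738
vertex 0.314 1.388 3.673
endloop
endfacet
facet normal -0.529 -0.668 0.524
outer loop
vertex 0.314 1.388 3.673
vertex -0.043 2.597 4.853
vertex -0.562 2.171 3.787
endloop
endfacet
facet normal -0.413 -0.338 -0.846
outer loop
vertex -0.562 2.171 3.787
vertex 0.863 2.083 3.127
vertex 0.314 1.388 3.673
endloop
endfacet
facet normal 0.413 0.338 0.846
outer loop
vertex 0.833 1.815 4.738
vertex 0.506 3.292 4.307
vertex -0.043 2.597 4.853
endloop
endfacet
facet normal 0.742 -0.663 -0.096
outer loop
vertex 1.382 2.509 4.193
vertex 0.833 1.815 4.738
vertex 0.863 2.083 3.127
endloop
endfacet
facet normal 0.412 0.338 0.846
outer loop
vertex 1.382 2.509 4.193
vertex 0.506 3.292 4.307
vertex 0.833 1.815 4.738
endloop
endfacet
facet normal -0.743 0.663 0.097
outer loop
vertex -0.043 2.597 4.853
vertex 0.506 3.292 4.307
vertex -0.562 2.171 3.787
endloop
endfacet
facet normal -0.413 -0.338 -0.846
outer loop
vertex -0.013 2.865 3.242
vertex 0.863 2.083 3.127
vertex -0.562 2.171 3.787
endloop
endfacet
facet normal -0.743 0.663 0.096
outer loop
vertex -0.562 2.171 3.787
vertex 0.506 3.292 4.307
vertex -0.013 2.865 3.242
endloop
endfacet
facet normal 0.528 0.668 -0.524
outer loop
vertex -0.013 2.865 3.242
vertex 1.382 2.509 4.193
vertex 0.863 2.083 3.127
endloop
endfacet
facet normal 0.528 0.667 -0.525
outer loop
vertex 0.506 3.292 4.307
vertex 1.382 2.509 4.193
vertex -0.013 2.865 3.242
endloop
endfacet
facet normal -0.528 -0.543 -0.653
outer loop
vertex -2.465 -4.353 -3.206
vertex -3.186 -3.69 -3.174
vertex -2.465 -3.599 -3.832
endloop
endfacet
facet normal 0.991 -0.084 -0.101
outer loop
vertex -2.465 -4.353 -3.206
vertex -2.465 -3.599 -3.832
vertex -2.194 -2.67 -1.946
endloop
endfacet
facet normal -0.528 -0.543 -0.653
outer loop
vertex -2.465 -3.599 -3.832
vertex -3.186 -3.69 -3.174
vertex -3.186 -2.936 -3.8
endloop
endfacet
facet normal 0.604 0.677 -0.420
outer loop
vertex -2.465 -3.599 -3.832
vertex -3.186 -2.936 -3.8
vertex -2.194 -2.67 -1.946
endloop
endfacet
facet normal -0.527 -0.543 -0.654
outer loop
vertex -3.186 -2.936 -3.8
vertex -3.186 -3.69 -3.174
vertex -3.907 -3.027 -3.143
endloop
endfacet
facet normal -0.170 0.984 -0.050
outer loop
vertex -3.186 -2.936 -3.8
vertex -3.907 -3.027 -3.143
vertex -2.194 -2.67 -1.946
endloop
endfacet
facet normal -0.527 -0.543 -0.654
outer loop
vertex -3.907 -3.027 -3.143
vertex -3.186 -3.69 -3.174
vertex -3.907 -3.781 -2.517
endloop
endfacet
facet normal -0.557 0.530 0.639
outer loop
vertex -3.907 -3.027 -3.143
vertex -3.907 -3.781 -2.517
vertex -2.194 -2.67 -1.946
endloop
endfacet
facet normal -0.527 -0.542 -0.654
outer loop
vertex -3.907 -3.781 -2.517
vertex -3.186 -3.69 -3.174
vertex -3.187 -4.444 -2.548
endloop
endfacet
facet normal -0.170 -0.230 0.958
outer loop
vertex -3.907 -3.781 -2.517
vertex -3.187 -4.444 -2.548
vertex -2.194 -2.67 -1.946
endloop
endfacet
facet normal -0.528 -0.542 -0.654
outer loop
vertex -3.187 -4.444 -2.548
vertex -3.186 -3.69 -3.174
vertex -2.465 -4.353 -3.206
endloop
endfacet
facet normal 0.604 -0.538 0.588
outer loop
vertex -3.187 -4.444 -2.548
vertex -2.465 -4.353 -3.206
vertex -2.194 -2.67 -1.946
endloop
endfacet

endsolid


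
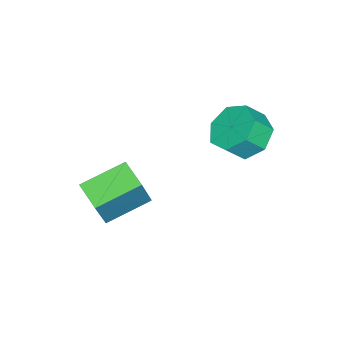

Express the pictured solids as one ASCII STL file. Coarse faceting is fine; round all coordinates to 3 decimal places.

solid 
facet normal -0.509 0.467 -0.723
outer loop
vertex 1.618 1.555 1.748
vertex 1.133 2.154 2.476
vertex 2.04 2.344 1.961
endloop
endfacet
facet normal 0.729 -0.214 -0.650
outer loop
vertex 1.618 1.555 1.748
vertex 2.04 2.344 1.961
vertex 2.172 1.046 2.537
endloop
endfacet
facet normal 0.729 -0.214 -0.650
outer loop
vertex 2.172 1.046 2.537
vertex 2.04 2.344 1.961
vertex 2.594 1.835 2.75
endloop
endfacet
facet normal 0.508 -0.467 0.724
outer loop
vertex 2.172 1.046 2.537
vertex 2.594 1.835 2.75
vertex 1.687 1.646 3.264
endloop
endfacet
facet normal -0.509 0.467 -0.724
outer loop
vertex 2.04 2.344 1.961
vertex 1.133 2.154 2.476
vertex 1.779 2.99 2.561
endloop
endfacet
facet normal 0.813 0.537 -0.224
outer loop
vertex 2.04 2.344 1.961
vertex 1.779 2.99 2.561
vertex 2.594 1.835 2.75
endloop
endfacet
facet normal 0.813 0.537 -0.225
outer loop
vertex 2.594 1.835 2.75
vertex 1.779 2.99 2.561
vertex 2.333 2.482 3.35
endloop
endfacet
facet normal 0.508 -0.467 0.724
outer loop
vertex 2.594 1.835 2.75
vertex 2.333 2.482 3.35
vertex 1.687 1.646 3.264
endloop
endfacet
facet normal -0.509 0.467 -0.724
outer loop
vertex 1.779 2.99 2.561
vertex 1.133 2.154 2.476
vertex 1.032 3.007 3.097
endloop
endfacet
facet normal 0.285 0.884 0.369
outer loop
vertex 1.779 2.99 2.561
vertex 1.032 3.007 3.097
vertex 2.333 2.482 3.35
endloop
endfacet
facet normal 0.285 0.884 0.369
outer loop
vertex 2.333 2.482 3.35
vertex 1.032 3.007 3.097
vertex 1.586 2.499 3.886
endloop
endfacet
facet normal 0.508 -0.467 0.723
outer loop
vertex 2.333 2.482 3.35
vertex 1.586 2.499 3.886
vertex 1.687 1.646 3.264
endloop
endfacet
facet normal -0.508 0.467 -0.724
outer loop
vertex 1.032 3.007 3.097
vertex 1.133 2.154 2.476
vertex 0.361 2.382 3.165
endloop
endfacet
facet normal -0.458 0.566 0.686
outer loop
vertex 1.032 3.007 3.097
vertex 0.361 2.382 3.165
vertex 1.586 2.499 3.886
endloop
endfacet
facet normal -0.458 0.565 0.686
outer loop
vertex 1.586 2.499 3.886
vertex 0.361 2.382 3.165
vertex 0.915 1.873 3.954
endloop
endfacet
facet normal 0.509 -0.467 0.723
outer loop
vertex 1.586 2.499 3.886
vertex 0.915 1.873 3.954
vertex 1.687 1.646 3.264
endloop
endfacet
facet normal -0.508 0.467 -0.724
outer loop
vertex 0.361 2.382 3.165
vertex 1.133 2.154 2.476
vertex 0.271 1.585 2.714
endloop
endfacet
facet normal -0.856 -0.178 0.486
outer loop
vertex 0.361 2.382 3.165
vertex 0.271 1.585 2.714
vertex 0.915 1.873 3.954
endloop
endfacet
facet normal -0.856 -0.179 0.486
outer loop
vertex 0.915 1.873 3.954
vertex 0.271 1.585 2.714
vertex 0.825 1.077 3.503
endloop
endfacet
facet normal 0.509 -0.467 0.723
outer loop
vertex 0.915 1.873 3.954
vertex 0.825 1.077 3.503
vertex 1.687 1.646 3.264
endloop
endfacet
facet normal -0.508 0.467 -0.724
outer loop
vertex 0.271 1.585 2.714
vertex 1.133 2.154 2.476
vertex 0.831 1.217 2.084
endloop
endfacet
facet normal -0.609 -0.789 -0.080
outer loop
vertex 0.271 1.585 2.714
vertex 0.831 1.217 2.084
vertex 0.825 1.077 3.503
endloop
endfacet
facet normal -0.611 -0.788 -0.080
outer loop
vertex 0.825 1.077 3.503
vertex 0.831 1.217 2.084
vertex 1.384 0.708 2.872
endloop
endfacet
facet normal 0.509 -0.467 0.724
outer loop
vertex 0.825 1.077 3.503
vertex 1.384 0.708 2.872
vertex 1.687 1.646 3.264
endloop
endfacet
facet normal -0.509 0.467 -0.723
outer loop
vertex 0.831 1.217 2.084
vertex 1.133 2.154 2.476
vertex 1.618 1.555 1.748
endloop
endfacet
facet normal 0.095 -0.804 -0.586
outer loop
vertex 0.831 1.217 2.084
vertex 1.618 1.555 1.748
vertex 1.384 0.708 2.872
endloop
endfacet
facet normal 0.096 -0.804 -0.586
outer loop
vertex 1.384 0.708 2.872
vertex 1.618 1.555 1.748
vertex 2.172 1.046 2.537
endloop
endfacet
facet normal 0.508 -0.467 0.724
outer loop
vertex 1.384 0.708 2.872
vertex 2.172 1.046 2.537
vertex 1.687 1.646 3.264
endloop
endfacet
facet normal -0.703 0.621 0.347
outer loop
vertex 3.287 -1.807 1.232
vertex 3.976 -0.82 0.86
vertex 2.427 -1.841 -0.451
endloop
endfacet
facet normal -0.547 -0.784 0.295
outer loop
vertex 3.784 -3.04 -1.12
vertex 3.287 -1.807 1.232
vertex 2.427 -1.841 -0.451
endloop
endfacet
facet normal -0.703 0.622 0.346
outer loop
vertex 2.427 -1.841 -0.451
vertex 3.976 -0.82 0.86
vertex 3.117 -0.854 -0.823
endloop
endfacet
facet normal -0.455 -0.018 -0.890
outer loop
vertex 3.117 -0.854 -0.823
vertex 3.784 -3.04 -1.12
vertex 2.427 -1.841 -0.451
endloop
endfacet
facet normal 0.455 0.018 0.890
outer loop
vertex 3.287 -1.807 1.232
vertex 5.333 -2.019 0.191
vertex 3.976 -0.82 0.86
endloop
endfacet
facet normal -0.547 -0.783 0.295
outer loop
vertex 4.643 -3.006 0.563
vertex 3.287 -1.807 1.232
vertex 3.784 -3.04 -1.12
endloop
endfacet
facet normal 0.455 0.018 0.890
outer loop
vertex 4.643 -3.006 0.563
vertex 5.333 -2.019 0.191
vertex 3.287 -1.807 1.232
endloop
endfacet
facet normal 0.547 0.784 -0.295
outer loop
vertex 3.976 -0.82 0.86
vertex 5.333 -2.019 0.191
vertex 3.117 -0.854 -0.823
endloop
endfacet
facet normal -0.455 -0.018 -0.890
outer loop
vertex 4.473 -2.053 -1.492
vertex 3.784 -3.04 -1.12
vertex 3.117 -0.854 -0.823
endloop
endfacet
facet normal 0.547 0.783 -0.295
outer loop
vertex 3.117 -0.854 -0.823
vertex 5.333 -2.019 0.191
vertex 4.473 -2.053 -1.492
endloop
endfacet
facet normal 0.703 -0.621 -0.346
outer loop
vertex 4.473 -2.053 -1.492
vertex 4.643 -3.006 0.563
vertex 3.784 -3.04 -1.12
endloop
endfacet
facet normal 0.703 -0.622 -0.346
outer loop
vertex 5.333 -2.019 0.191
vertex 4.643 -3.006 0.563
vertex 4.473 -2.053 -1.492
endloop
endfacet

endsolid


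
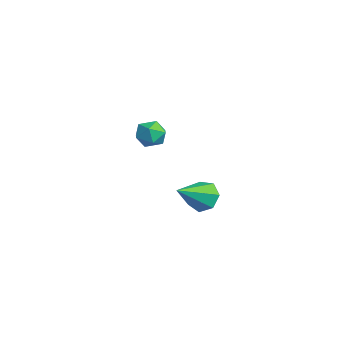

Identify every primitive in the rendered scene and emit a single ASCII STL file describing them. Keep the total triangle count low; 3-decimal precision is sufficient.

solid 
facet normal 0.298 0.942 -0.154
outer loop
vertex 0.63 -0.127 1.226
vertex 0.143 0.113 1.753
vertex 0.848 -0.078 1.949
endloop
endfacet
facet normal 0.828 0.484 -0.283
outer loop
vertex 0.63 -0.127 1.226
vertex 0.848 -0.078 1.949
vertex 1.054 -0.675 1.531
endloop
endfacet
facet normal 0.611 0.033 -0.791
outer loop
vertex 0.63 -0.127 1.226
vertex 1.054 -0.675 1.531
vertex 0.475 -0.853 1.076
endloop
endfacet
facet normal -0.053 0.213 -0.976
outer loop
vertex 0.63 -0.127 1.226
vertex 0.475 -0.853 1.076
vertex -0.088 -0.366 1.213
endloop
endfacet
facet normal -0.247 0.775 -0.582
outer loop
vertex 0.63 -0.127 1.226
vertex -0.088 -0.366 1.213
vertex 0.143 0.113 1.753
endloop
endfacet
facet normal 0.944 0.107 0.313
outer loop
vertex 1.054 -0.675 1.531
vertex 0.848 -0.078 1.949
vertex 0.828 -0.774 2.247
endloop
endfacet
facet normal 0.085 0.849 0.522
outer loop
vertex 0.848 -0.078 1.949
vertex 0.143 0.113 1.753
vertex 0.265 -0.287 2.384
endloop
endfacet
facet normal -0.798 0.578 -0.172
outer loop
vertex 0.143 0.113 1.753
vertex -0.088 -0.366 1.213
vertex -0.314 -0.465 1.929
endloop
endfacet
facet normal -0.485 -0.333 -0.809
outer loop
vertex -0.088 -0.366 1.213
vertex 0.475 -0.853 1.076
vertex -0.108 -1.062 1.511
endloop
endfacet
facet normal 0.592 -0.624 -0.510
outer loop
vertex 0.475 -0.853 1.076
vertex 1.054 -0.675 1.531
vertex 0.597 -1.253 1.707
endloop
endfacet
facet normal 0.053 -0.213 0.976
outer loop
vertex 0.11 -1.013 2.234
vertex 0.828 -0.774 2.247
vertex 0.265 -0.287 2.384
endloop
endfacet
facet normal -0.611 -0.033 0.791
outer loop
vertex 0.11 -1.013 2.234
vertex 0.265 -0.287 2.384
vertex -0.314 -0.465 1.929
endloop
endfacet
facet normal -0.828 -0.484 0.283
outer loop
vertex 0.11 -1.013 2.234
vertex -0.314 -0.465 1.929
vertex -0.108 -1.062 1.511
endloop
endfacet
facet normal -0.298 -0.942 0.154
outer loop
vertex 0.11 -1.013 2.234
vertex -0.108 -1.062 1.511
vertex 0.597 -1.253 1.707
endloop
endfacet
facet normal 0.247 -0.775 0.582
outer loop
vertex 0.11 -1.013 2.234
vertex 0.597 -1.253 1.707
vertex 0.828 -0.774 2.247
endloop
endfacet
facet normal 0.485 0.333 0.809
outer loop
vertex 0.265 -0.287 2.384
vertex 0.828 -0.774 2.247
vertex 0.848 -0.078 1.949
endloop
endfacet
facet normal -0.592 0.624 0.510
outer loop
vertex -0.314 -0.465 1.929
vertex 0.265 -0.287 2.384
vertex 0.143 0.113 1.753
endloop
endfacet
facet normal -0.944 -0.107 -0.313
outer loop
vertex -0.108 -1.062 1.511
vertex -0.314 -0.465 1.929
vertex -0.088 -0.366 1.213
endloop
endfacet
facet normal -0.085 -0.849 -0.522
outer loop
vertex 0.597 -1.253 1.707
vertex -0.108 -1.062 1.511
vertex 0.475 -0.853 1.076
endloop
endfacet
facet normal 0.798 -0.578 0.172
outer loop
vertex 0.828 -0.774 2.247
vertex 0.597 -1.253 1.707
vertex 1.054 -0.675 1.531
endloop
endfacet
facet normal -0.422 0.748 -0.512
outer loop
vertex -2.214 3.281 -3.668
vertex -2.825 2.727 -3.974
vertex -2.845 3.216 -3.243
endloop
endfacet
facet normal 0.504 0.331 0.798
outer loop
vertex -2.214 3.281 -3.668
vertex -2.845 3.216 -3.243
vertex -1.995 1.253 -2.966
endloop
endfacet
facet normal -0.421 0.748 -0.512
outer loop
vertex -2.845 3.216 -3.243
vertex -2.825 2.727 -3.974
vertex -3.461 2.783 -3.369
endloop
endfacet
facet normal -0.227 0.039 0.973
outer loop
vertex -2.845 3.216 -3.243
vertex -3.461 2.783 -3.369
vertex -1.995 1.253 -2.966
endloop
endfacet
facet normal -0.421 0.749 -0.512
outer loop
vertex -3.461 2.783 -3.369
vertex -2.825 2.727 -3.974
vertex -3.598 2.308 -3.951
endloop
endfacet
facet normal -0.667 -0.492 0.559
outer loop
vertex -3.461 2.783 -3.369
vertex -3.598 2.308 -3.951
vertex -1.995 1.253 -2.966
endloop
endfacet
facet normal -0.421 0.749 -0.512
outer loop
vertex -3.598 2.308 -3.951
vertex -2.825 2.727 -3.974
vertex -3.153 2.149 -4.55
endloop
endfacet
facet normal -0.487 -0.863 -0.132
outer loop
vertex -3.598 2.308 -3.951
vertex -3.153 2.149 -4.55
vertex -1.995 1.253 -2.966
endloop
endfacet
facet normal -0.421 0.749 -0.512
outer loop
vertex -3.153 2.149 -4.55
vertex -2.825 2.727 -3.974
vertex -2.461 2.425 -4.716
endloop
endfacet
facet normal 0.178 -0.795 -0.580
outer loop
vertex -3.153 2.149 -4.55
vertex -2.461 2.425 -4.716
vertex -1.995 1.253 -2.966
endloop
endfacet
facet normal -0.422 0.749 -0.512
outer loop
vertex -2.461 2.425 -4.716
vertex -2.825 2.727 -3.974
vertex -2.043 2.929 -4.323
endloop
endfacet
facet normal 0.828 -0.338 -0.447
outer loop
vertex -2.461 2.425 -4.716
vertex -2.043 2.929 -4.323
vertex -1.995 1.253 -2.966
endloop
endfacet
facet normal -0.422 0.748 -0.512
outer loop
vertex -2.043 2.929 -4.323
vertex -2.825 2.727 -3.974
vertex -2.214 3.281 -3.668
endloop
endfacet
facet normal 0.973 0.163 0.166
outer loop
vertex -2.043 2.929 -4.323
vertex -2.214 3.281 -3.668
vertex -1.995 1.253 -2.966
endloop
endfacet

endsolid


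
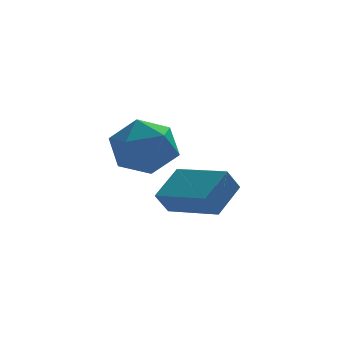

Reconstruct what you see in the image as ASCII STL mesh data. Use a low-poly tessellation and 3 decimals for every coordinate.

solid 
facet normal -0.711 -0.091 0.698
outer loop
vertex -1.923 -1.82 4.232
vertex -1.61 -2.874 4.413
vertex -1.144 -2.046 4.996
endloop
endfacet
facet normal -0.477 0.582 0.659
outer loop
vertex -1.923 -1.82 4.232
vertex -1.144 -2.046 4.996
vertex -1.019 -1.173 4.315
endloop
endfacet
facet normal -0.581 0.814 -0.009
outer loop
vertex -1.923 -1.82 4.232
vertex -1.019 -1.173 4.315
vertex -1.407 -1.461 3.311
endloop
endfacet
facet normal -0.880 0.283 -0.382
outer loop
vertex -1.923 -1.82 4.232
vertex -1.407 -1.461 3.311
vertex -1.772 -2.512 3.372
endloop
endfacet
facet normal -0.960 -0.276 0.053
outer loop
vertex -1.923 -1.82 4.232
vertex -1.772 -2.512 3.372
vertex -1.61 -2.874 4.413
endloop
endfacet
facet normal 0.226 0.579 0.784
outer loop
vertex -1.019 -1.173 4.315
vertex -1.144 -2.046 4.996
vertex -0.148 -1.828 4.548
endloop
endfacet
facet normal -0.154 -0.510 0.847
outer loop
vertex -1.144 -2.046 4.996
vertex -1.61 -2.874 4.413
vertex -0.513 -2.879 4.609
endloop
endfacet
facet normal -0.556 -0.808 -0.195
outer loop
vertex -1.61 -2.874 4.413
vertex -1.772 -2.512 3.372
vertex -0.901 -3.167 3.605
endloop
endfacet
facet normal -0.426 0.096 -0.900
outer loop
vertex -1.772 -2.512 3.372
vertex -1.407 -1.461 3.311
vertex -0.776 -2.294 2.924
endloop
endfacet
facet normal 0.057 0.954 -0.296
outer loop
vertex -1.407 -1.461 3.311
vertex -1.019 -1.173 4.315
vertex -0.31 -1.466 3.507
endloop
endfacet
facet normal 0.880 -0.283 0.382
outer loop
vertex 0.003 -2.52 3.688
vertex -0.148 -1.828 4.548
vertex -0.513 -2.879 4.609
endloop
endfacet
facet normal 0.581 -0.814 0.009
outer loop
vertex 0.003 -2.52 3.688
vertex -0.513 -2.879 4.609
vertex -0.901 -3.167 3.605
endloop
endfacet
facet normal 0.477 -0.582 -0.659
outer loop
vertex 0.003 -2.52 3.688
vertex -0.901 -3.167 3.605
vertex -0.776 -2.294 2.924
endloop
endfacet
facet normal 0.711 0.091 -0.698
outer loop
vertex 0.003 -2.52 3.688
vertex -0.776 -2.294 2.924
vertex -0.31 -1.466 3.507
endloop
endfacet
facet normal 0.960 0.276 -0.053
outer loop
vertex 0.003 -2.52 3.688
vertex -0.31 -1.466 3.507
vertex -0.148 -1.828 4.548
endloop
endfacet
facet normal 0.426 -0.096 0.900
outer loop
vertex -0.513 -2.879 4.609
vertex -0.148 -1.828 4.548
vertex -1.144 -2.046 4.996
endloop
endfacet
facet normal -0.057 -0.954 0.296
outer loop
vertex -0.901 -3.167 3.605
vertex -0.513 -2.879 4.609
vertex -1.61 -2.874 4.413
endloop
endfacet
facet normal -0.226 -0.579 -0.784
outer loop
vertex -0.776 -2.294 2.924
vertex -0.901 -3.167 3.605
vertex -1.772 -2.512 3.372
endloop
endfacet
facet normal 0.154 0.510 -0.847
outer loop
vertex -0.31 -1.466 3.507
vertex -0.776 -2.294 2.924
vertex -1.407 -1.461 3.311
endloop
endfacet
facet normal 0.556 0.808 0.195
outer loop
vertex -0.148 -1.828 4.548
vertex -0.31 -1.466 3.507
vertex -1.019 -1.173 4.315
endloop
endfacet
facet normal -0.499 -0.223 0.837
outer loop
vertex 1.981 0.09 1.98
vertex 0.727 1.597 1.634
vertex 1.119 -0.8 1.228
endloop
endfacet
facet normal 0.630 -0.757 0.174
outer loop
vertex 1.573 -0.597 0.466
vertex 1.981 0.09 1.98
vertex 1.119 -0.8 1.228
endloop
endfacet
facet normal -0.499 -0.223 0.837
outer loop
vertex 1.119 -0.8 1.228
vertex 0.727 1.597 1.634
vertex -0.135 0.706 0.882
endloop
endfacet
facet normal -0.595 -0.614 -0.518
outer loop
vertex -0.135 0.706 0.882
vertex 1.573 -0.597 0.466
vertex 1.119 -0.8 1.228
endloop
endfacet
facet normal 0.595 0.614 0.518
outer loop
vertex 1.981 0.09 1.98
vertex 1.181 1.8 0.872
vertex 0.727 1.597 1.634
endloop
endfacet
facet normal 0.631 -0.756 0.173
outer loop
vertex 2.435 0.294 1.218
vertex 1.981 0.09 1.98
vertex 1.573 -0.597 0.466
endloop
endfacet
facet normal 0.595 0.614 0.519
outer loop
vertex 2.435 0.294 1.218
vertex 1.181 1.8 0.872
vertex 1.981 0.09 1.98
endloop
endfacet
facet normal -0.630 0.757 -0.174
outer loop
vertex 0.727 1.597 1.634
vertex 1.181 1.8 0.872
vertex -0.135 0.706 0.882
endloop
endfacet
facet normal -0.595 -0.614 -0.519
outer loop
vertex 0.319 0.91 0.12
vertex 1.573 -0.597 0.466
vertex -0.135 0.706 0.882
endloop
endfacet
facet normal -0.630 0.757 -0.173
outer loop
vertex -0.135 0.706 0.882
vertex 1.181 1.8 0.872
vertex 0.319 0.91 0.12
endloop
endfacet
facet normal 0.499 0.223 -0.837
outer loop
vertex 0.319 0.91 0.12
vertex 2.435 0.294 1.218
vertex 1.573 -0.597 0.466
endloop
endfacet
facet normal 0.499 0.224 -0.837
outer loop
vertex 1.181 1.8 0.872
vertex 2.435 0.294 1.218
vertex 0.319 0.91 0.12
endloop
endfacet

endsolid


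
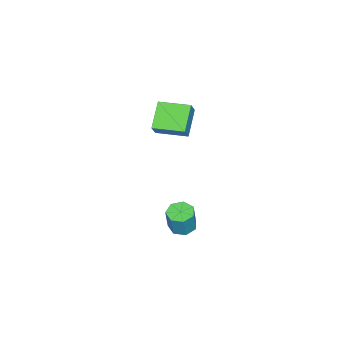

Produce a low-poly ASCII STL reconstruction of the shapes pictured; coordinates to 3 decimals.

solid 
facet normal -0.576 -0.133 -0.806
outer loop
vertex -0.546 -4.738 3.964
vertex -1.036 -3.028 4.032
vertex 0.809 -4.308 2.925
endloop
endfacet
facet normal 0.276 -0.960 -0.038
outer loop
vertex 1.396 -4.172 3.748
vertex -0.546 -4.738 3.964
vertex 0.809 -4.308 2.925
endloop
endfacet
facet normal -0.576 -0.133 -0.807
outer loop
vertex 0.809 -4.308 2.925
vertex -1.036 -3.028 4.032
vertex 0.318 -2.598 2.994
endloop
endfacet
facet normal 0.770 0.245 -0.589
outer loop
vertex 0.318 -2.598 2.994
vertex 1.396 -4.172 3.748
vertex 0.809 -4.308 2.925
endloop
endfacet
facet normal -0.770 -0.244 0.590
outer loop
vertex -0.546 -4.738 3.964
vertex -0.449 -2.892 4.855
vertex -1.036 -3.028 4.032
endloop
endfacet
facet normal 0.276 -0.960 -0.038
outer loop
vertex 0.042 -4.602 4.786
vertex -0.546 -4.738 3.964
vertex 1.396 -4.172 3.748
endloop
endfacet
facet normal -0.769 -0.245 0.591
outer loop
vertex 0.042 -4.602 4.786
vertex -0.449 -2.892 4.855
vertex -0.546 -4.738 3.964
endloop
endfacet
facet normal -0.276 0.960 0.038
outer loop
vertex -1.036 -3.028 4.032
vertex -0.449 -2.892 4.855
vertex 0.318 -2.598 2.994
endloop
endfacet
facet normal 0.769 0.244 -0.591
outer loop
vertex 0.906 -2.462 3.816
vertex 1.396 -4.172 3.748
vertex 0.318 -2.598 2.994
endloop
endfacet
facet normal -0.276 0.961 0.038
outer loop
vertex 0.318 -2.598 2.994
vertex -0.449 -2.892 4.855
vertex 0.906 -2.462 3.816
endloop
endfacet
facet normal 0.576 0.133 0.807
outer loop
vertex 0.906 -2.462 3.816
vertex 0.042 -4.602 4.786
vertex 1.396 -4.172 3.748
endloop
endfacet
facet normal 0.576 0.133 0.806
outer loop
vertex -0.449 -2.892 4.855
vertex 0.042 -4.602 4.786
vertex 0.906 -2.462 3.816
endloop
endfacet
facet normal -0.266 -0.063 -0.962
outer loop
vertex 1.823 -2.603 -3.92
vertex 1.077 -2.488 -3.721
vertex 1.619 -1.958 -3.906
endloop
endfacet
facet normal 0.916 0.295 -0.273
outer loop
vertex 1.823 -2.603 -3.92
vertex 1.619 -1.958 -3.906
vertex 2.228 -2.508 -2.458
endloop
endfacet
facet normal 0.916 0.295 -0.273
outer loop
vertex 2.228 -2.508 -2.458
vertex 1.619 -1.958 -3.906
vertex 2.024 -1.863 -2.444
endloop
endfacet
facet normal 0.267 0.063 0.962
outer loop
vertex 2.228 -2.508 -2.458
vertex 2.024 -1.863 -2.444
vertex 1.483 -2.392 -2.259
endloop
endfacet
facet normal -0.267 -0.062 -0.962
outer loop
vertex 1.619 -1.958 -3.906
vertex 1.077 -2.488 -3.721
vertex 1.008 -1.711 -3.752
endloop
endfacet
facet normal 0.337 0.929 -0.154
outer loop
vertex 1.619 -1.958 -3.906
vertex 1.008 -1.711 -3.752
vertex 2.024 -1.863 -2.444
endloop
endfacet
facet normal 0.337 0.929 -0.154
outer loop
vertex 2.024 -1.863 -2.444
vertex 1.008 -1.711 -3.752
vertex 1.413 -1.616 -2.29
endloop
endfacet
facet normal 0.268 0.063 0.961
outer loop
vertex 2.024 -1.863 -2.444
vertex 1.413 -1.616 -2.29
vertex 1.483 -2.392 -2.259
endloop
endfacet
facet normal -0.267 -0.062 -0.962
outer loop
vertex 1.008 -1.711 -3.752
vertex 1.077 -2.488 -3.721
vertex 0.449 -2.049 -3.575
endloop
endfacet
facet normal -0.497 0.864 0.081
outer loop
vertex 1.008 -1.711 -3.752
vertex 0.449 -2.049 -3.575
vertex 1.413 -1.616 -2.29
endloop
endfacet
facet normal -0.497 0.864 0.081
outer loop
vertex 1.413 -1.616 -2.29
vertex 0.449 -2.049 -3.575
vertex 0.854 -1.954 -2.113
endloop
endfacet
facet normal 0.267 0.062 0.962
outer loop
vertex 1.413 -1.616 -2.29
vertex 0.854 -1.954 -2.113
vertex 1.483 -2.392 -2.259
endloop
endfacet
facet normal -0.267 -0.062 -0.962
outer loop
vertex 0.449 -2.049 -3.575
vertex 1.077 -2.488 -3.721
vertex 0.363 -2.717 -3.508
endloop
endfacet
facet normal -0.955 0.149 0.255
outer loop
vertex 0.449 -2.049 -3.575
vertex 0.363 -2.717 -3.508
vertex 0.854 -1.954 -2.113
endloop
endfacet
facet normal -0.955 0.149 0.255
outer loop
vertex 0.854 -1.954 -2.113
vertex 0.363 -2.717 -3.508
vertex 0.768 -2.622 -2.046
endloop
endfacet
facet normal 0.267 0.062 0.962
outer loop
vertex 0.854 -1.954 -2.113
vertex 0.768 -2.622 -2.046
vertex 1.483 -2.392 -2.259
endloop
endfacet
facet normal -0.267 -0.063 -0.962
outer loop
vertex 0.363 -2.717 -3.508
vertex 1.077 -2.488 -3.721
vertex 0.815 -3.212 -3.601
endloop
endfacet
facet normal -0.695 -0.679 0.237
outer loop
vertex 0.363 -2.717 -3.508
vertex 0.815 -3.212 -3.601
vertex 0.768 -2.622 -2.046
endloop
endfacet
facet normal -0.695 -0.679 0.237
outer loop
vertex 0.768 -2.622 -2.046
vertex 0.815 -3.212 -3.601
vertex 1.22 -3.117 -2.139
endloop
endfacet
facet normal 0.266 0.063 0.962
outer loop
vertex 0.768 -2.622 -2.046
vertex 1.22 -3.117 -2.139
vertex 1.483 -2.392 -2.259
endloop
endfacet
facet normal -0.266 -0.063 -0.962
outer loop
vertex 0.815 -3.212 -3.601
vertex 1.077 -2.488 -3.721
vertex 1.465 -3.162 -3.784
endloop
endfacet
facet normal 0.088 -0.995 0.040
outer loop
vertex 0.815 -3.212 -3.601
vertex 1.465 -3.162 -3.784
vertex 1.22 -3.117 -2.139
endloop
endfacet
facet normal 0.090 -0.995 0.041
outer loop
vertex 1.22 -3.117 -2.139
vertex 1.465 -3.162 -3.784
vertex 1.87 -3.066 -2.323
endloop
endfacet
facet normal 0.267 0.062 0.962
outer loop
vertex 1.22 -3.117 -2.139
vertex 1.87 -3.066 -2.323
vertex 1.483 -2.392 -2.259
endloop
endfacet
facet normal -0.266 -0.063 -0.962
outer loop
vertex 1.465 -3.162 -3.784
vertex 1.077 -2.488 -3.721
vertex 1.823 -2.603 -3.92
endloop
endfacet
facet normal 0.806 -0.562 -0.187
outer loop
vertex 1.465 -3.162 -3.784
vertex 1.823 -2.603 -3.92
vertex 1.87 -3.066 -2.323
endloop
endfacet
facet normal 0.806 -0.562 -0.187
outer loop
vertex 1.87 -3.066 -2.323
vertex 1.823 -2.603 -3.92
vertex 2.228 -2.508 -2.458
endloop
endfacet
facet normal 0.267 0.062 0.962
outer loop
vertex 1.87 -3.066 -2.323
vertex 2.228 -2.508 -2.458
vertex 1.483 -2.392 -2.259
endloop
endfacet

endsolid


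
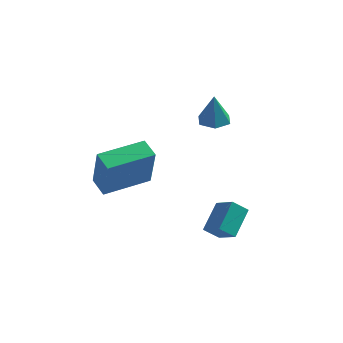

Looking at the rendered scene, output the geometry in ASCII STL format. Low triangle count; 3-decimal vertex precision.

solid 
facet normal 0.014 -0.029 -0.999
outer loop
vertex 3.016 1.503 2.035
vertex 2.45 1.059 2.04
vertex 2.348 1.771 2.018
endloop
endfacet
facet normal 0.336 0.861 0.381
outer loop
vertex 3.016 1.503 2.035
vertex 2.348 1.771 2.018
vertex 2.43 1.101 3.46
endloop
endfacet
facet normal 0.014 -0.029 -0.999
outer loop
vertex 2.348 1.771 2.018
vertex 2.45 1.059 2.04
vertex 1.782 1.327 2.023
endloop
endfacet
facet normal -0.571 0.732 0.372
outer loop
vertex 2.348 1.771 2.018
vertex 1.782 1.327 2.023
vertex 2.43 1.101 3.46
endloop
endfacet
facet normal 0.013 -0.030 -0.999
outer loop
vertex 1.782 1.327 2.023
vertex 2.45 1.059 2.04
vertex 1.883 0.614 2.046
endloop
endfacet
facet normal -0.912 -0.117 0.393
outer loop
vertex 1.782 1.327 2.023
vertex 1.883 0.614 2.046
vertex 2.43 1.101 3.46
endloop
endfacet
facet normal 0.013 -0.030 -0.999
outer loop
vertex 1.883 0.614 2.046
vertex 2.45 1.059 2.04
vertex 2.551 0.346 2.063
endloop
endfacet
facet normal -0.347 -0.837 0.423
outer loop
vertex 1.883 0.614 2.046
vertex 2.551 0.346 2.063
vertex 2.43 1.101 3.46
endloop
endfacet
facet normal 0.013 -0.030 -0.999
outer loop
vertex 2.551 0.346 2.063
vertex 2.45 1.059 2.04
vertex 3.118 0.79 2.057
endloop
endfacet
facet normal 0.559 -0.708 0.431
outer loop
vertex 2.551 0.346 2.063
vertex 3.118 0.79 2.057
vertex 2.43 1.101 3.46
endloop
endfacet
facet normal 0.014 -0.029 -0.999
outer loop
vertex 3.118 0.79 2.057
vertex 2.45 1.059 2.04
vertex 3.016 1.503 2.035
endloop
endfacet
facet normal 0.901 0.142 0.410
outer loop
vertex 3.118 0.79 2.057
vertex 3.016 1.503 2.035
vertex 2.43 1.101 3.46
endloop
endfacet
facet normal -0.575 0.571 -0.587
outer loop
vertex 2.436 -3.575 -1.055
vertex 2.854 -2.421 -0.342
vertex 3.062 -3.48 -1.576
endloop
endfacet
facet normal -0.295 -0.813 -0.502
outer loop
vertex 3.746 -4.159 -0.878
vertex 2.436 -3.575 -1.055
vertex 3.062 -3.48 -1.576
endloop
endfacet
facet normal -0.575 0.571 -0.587
outer loop
vertex 3.062 -3.48 -1.576
vertex 2.854 -2.421 -0.342
vertex 3.48 -2.326 -0.863
endloop
endfacet
facet normal 0.763 0.116 -0.635
outer loop
vertex 3.48 -2.326 -0.863
vertex 3.746 -4.159 -0.878
vertex 3.062 -3.48 -1.576
endloop
endfacet
facet normal -0.763 -0.116 0.635
outer loop
vertex 2.436 -3.575 -1.055
vertex 3.538 -3.1 0.356
vertex 2.854 -2.421 -0.342
endloop
endfacet
facet normal -0.295 -0.813 -0.502
outer loop
vertex 3.12 -4.254 -0.357
vertex 2.436 -3.575 -1.055
vertex 3.746 -4.159 -0.878
endloop
endfacet
facet normal -0.763 -0.116 0.635
outer loop
vertex 3.12 -4.254 -0.357
vertex 3.538 -3.1 0.356
vertex 2.436 -3.575 -1.055
endloop
endfacet
facet normal 0.295 0.813 0.502
outer loop
vertex 2.854 -2.421 -0.342
vertex 3.538 -3.1 0.356
vertex 3.48 -2.326 -0.863
endloop
endfacet
facet normal 0.763 0.116 -0.635
outer loop
vertex 4.164 -3.005 -0.165
vertex 3.746 -4.159 -0.878
vertex 3.48 -2.326 -0.863
endloop
endfacet
facet normal 0.295 0.813 0.502
outer loop
vertex 3.48 -2.326 -0.863
vertex 3.538 -3.1 0.356
vertex 4.164 -3.005 -0.165
endloop
endfacet
facet normal 0.575 -0.571 0.587
outer loop
vertex 4.164 -3.005 -0.165
vertex 3.12 -4.254 -0.357
vertex 3.746 -4.159 -0.878
endloop
endfacet
facet normal 0.575 -0.571 0.587
outer loop
vertex 3.538 -3.1 0.356
vertex 3.12 -4.254 -0.357
vertex 4.164 -3.005 -0.165
endloop
endfacet
facet normal -0.557 0.793 0.247
outer loop
vertex -1.588 -4.173 3.646
vertex 0.094 -3.001 3.678
vertex -1.841 -3.758 1.747
endloop
endfacet
facet normal -0.820 -0.572 -0.016
outer loop
vertex -1.334 -4.479 1.522
vertex -1.588 -4.173 3.646
vertex -1.841 -3.758 1.747
endloop
endfacet
facet normal -0.557 0.793 0.247
outer loop
vertex -1.841 -3.758 1.747
vertex 0.094 -3.001 3.678
vertex -0.159 -2.586 1.779
endloop
endfacet
facet normal -0.129 0.212 -0.969
outer loop
vertex -0.159 -2.586 1.779
vertex -1.334 -4.479 1.522
vertex -1.841 -3.758 1.747
endloop
endfacet
facet normal 0.129 -0.212 0.969
outer loop
vertex -1.588 -4.173 3.646
vertex 0.601 -3.722 3.453
vertex 0.094 -3.001 3.678
endloop
endfacet
facet normal -0.820 -0.572 -0.016
outer loop
vertex -1.081 -4.894 3.421
vertex -1.588 -4.173 3.646
vertex -1.334 -4.479 1.522
endloop
endfacet
facet normal 0.129 -0.212 0.969
outer loop
vertex -1.081 -4.894 3.421
vertex 0.601 -3.722 3.453
vertex -1.588 -4.173 3.646
endloop
endfacet
facet normal 0.820 0.572 0.016
outer loop
vertex 0.094 -3.001 3.678
vertex 0.601 -3.722 3.453
vertex -0.159 -2.586 1.779
endloop
endfacet
facet normal -0.129 0.212 -0.969
outer loop
vertex 0.348 -3.307 1.554
vertex -1.334 -4.479 1.522
vertex -0.159 -2.586 1.779
endloop
endfacet
facet normal 0.820 0.572 0.016
outer loop
vertex -0.159 -2.586 1.779
vertex 0.601 -3.722 3.453
vertex 0.348 -3.307 1.554
endloop
endfacet
facet normal 0.557 -0.793 -0.247
outer loop
vertex 0.348 -3.307 1.554
vertex -1.081 -4.894 3.421
vertex -1.334 -4.479 1.522
endloop
endfacet
facet normal 0.557 -0.793 -0.247
outer loop
vertex 0.601 -3.722 3.453
vertex -1.081 -4.894 3.421
vertex 0.348 -3.307 1.554
endloop
endfacet

endsolid


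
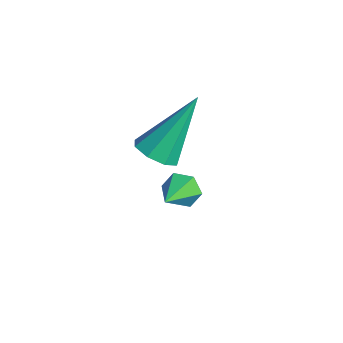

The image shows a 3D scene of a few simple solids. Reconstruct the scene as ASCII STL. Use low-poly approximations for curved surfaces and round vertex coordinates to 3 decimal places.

solid 
facet normal -0.559 0.727 -0.399
outer loop
vertex 2.062 1.379 -3.761
vertex 1.725 1.336 -3.367
vertex 2.127 1.665 -3.331
endloop
endfacet
facet normal 0.971 0.104 -0.216
outer loop
vertex 2.062 1.379 -3.761
vertex 2.127 1.665 -3.331
vertex 2.335 0.544 -2.933
endloop
endfacet
facet normal -0.559 0.727 -0.399
outer loop
vertex 2.127 1.665 -3.331
vertex 1.725 1.336 -3.367
vertex 1.79 1.622 -2.937
endloop
endfacet
facet normal 0.692 0.352 0.630
outer loop
vertex 2.127 1.665 -3.331
vertex 1.79 1.622 -2.937
vertex 2.335 0.544 -2.933
endloop
endfacet
facet normal -0.560 0.726 -0.398
outer loop
vertex 1.79 1.622 -2.937
vertex 1.725 1.336 -3.367
vertex 1.389 1.293 -2.973
endloop
endfacet
facet normal -0.065 -0.029 0.997
outer loop
vertex 1.79 1.622 -2.937
vertex 1.389 1.293 -2.973
vertex 2.335 0.544 -2.933
endloop
endfacet
facet normal -0.559 0.727 -0.398
outer loop
vertex 1.389 1.293 -2.973
vertex 1.725 1.336 -3.367
vertex 1.324 1.008 -3.403
endloop
endfacet
facet normal -0.544 -0.659 0.519
outer loop
vertex 1.389 1.293 -2.973
vertex 1.324 1.008 -3.403
vertex 2.335 0.544 -2.933
endloop
endfacet
facet normal -0.559 0.727 -0.398
outer loop
vertex 1.324 1.008 -3.403
vertex 1.725 1.336 -3.367
vertex 1.66 1.051 -3.797
endloop
endfacet
facet normal -0.265 -0.908 -0.325
outer loop
vertex 1.324 1.008 -3.403
vertex 1.66 1.051 -3.797
vertex 2.335 0.544 -2.933
endloop
endfacet
facet normal -0.558 0.728 -0.398
outer loop
vertex 1.66 1.051 -3.797
vertex 1.725 1.336 -3.367
vertex 2.062 1.379 -3.761
endloop
endfacet
facet normal 0.492 -0.527 -0.693
outer loop
vertex 1.66 1.051 -3.797
vertex 2.062 1.379 -3.761
vertex 2.335 0.544 -2.933
endloop
endfacet
facet normal 0.023 -0.595 -0.804
outer loop
vertex -0.786 1.739 -4.369
vertex -1.156 2.183 -4.708
vertex -0.5 2.085 -4.617
endloop
endfacet
facet normal 0.790 -0.252 0.559
outer loop
vertex -0.786 1.739 -4.369
vertex -0.5 2.085 -4.617
vertex -1.204 3.437 -3.012
endloop
endfacet
facet normal 0.023 -0.595 -0.804
outer loop
vertex -0.5 2.085 -4.617
vertex -1.156 2.183 -4.708
vertex -0.598 2.488 -4.918
endloop
endfacet
facet normal 0.935 0.328 0.134
outer loop
vertex -0.5 2.085 -4.617
vertex -0.598 2.488 -4.918
vertex -1.204 3.437 -3.012
endloop
endfacet
facet normal 0.022 -0.594 -0.804
outer loop
vertex -0.598 2.488 -4.918
vertex -1.156 2.183 -4.708
vertex -1.023 2.713 -5.096
endloop
endfacet
facet normal 0.530 0.814 -0.237
outer loop
vertex -0.598 2.488 -4.918
vertex -1.023 2.713 -5.096
vertex -1.204 3.437 -3.012
endloop
endfacet
facet normal 0.023 -0.594 -0.804
outer loop
vertex -1.023 2.713 -5.096
vertex -1.156 2.183 -4.708
vertex -1.527 2.627 -5.047
endloop
endfacet
facet normal -0.190 0.922 -0.337
outer loop
vertex -1.023 2.713 -5.096
vertex -1.527 2.627 -5.047
vertex -1.204 3.437 -3.012
endloop
endfacet
facet normal 0.023 -0.595 -0.804
outer loop
vertex -1.527 2.627 -5.047
vertex -1.156 2.183 -4.708
vertex -1.813 2.281 -4.799
endloop
endfacet
facet normal -0.802 0.587 -0.106
outer loop
vertex -1.527 2.627 -5.047
vertex -1.813 2.281 -4.799
vertex -1.204 3.437 -3.012
endloop
endfacet
facet normal 0.023 -0.595 -0.804
outer loop
vertex -1.813 2.281 -4.799
vertex -1.156 2.183 -4.708
vertex -1.715 1.878 -4.498
endloop
endfacet
facet normal -0.948 0.007 0.318
outer loop
vertex -1.813 2.281 -4.799
vertex -1.715 1.878 -4.498
vertex -1.204 3.437 -3.012
endloop
endfacet
facet normal 0.022 -0.594 -0.804
outer loop
vertex -1.715 1.878 -4.498
vertex -1.156 2.183 -4.708
vertex -1.29 1.653 -4.32
endloop
endfacet
facet normal -0.543 -0.479 0.690
outer loop
vertex -1.715 1.878 -4.498
vertex -1.29 1.653 -4.32
vertex -1.204 3.437 -3.012
endloop
endfacet
facet normal 0.023 -0.594 -0.804
outer loop
vertex -1.29 1.653 -4.32
vertex -1.156 2.183 -4.708
vertex -0.786 1.739 -4.369
endloop
endfacet
facet normal 0.177 -0.587 0.790
outer loop
vertex -1.29 1.653 -4.32
vertex -0.786 1.739 -4.369
vertex -1.204 3.437 -3.012
endloop
endfacet

endsolid
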